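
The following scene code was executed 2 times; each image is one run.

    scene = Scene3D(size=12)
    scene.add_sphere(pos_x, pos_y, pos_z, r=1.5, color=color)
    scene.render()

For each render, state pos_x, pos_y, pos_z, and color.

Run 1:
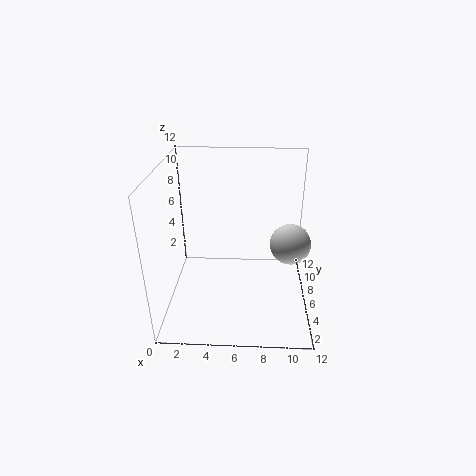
pos_x = 10, pos_y = 3.5, pos_z = 7, color = 'lightgray'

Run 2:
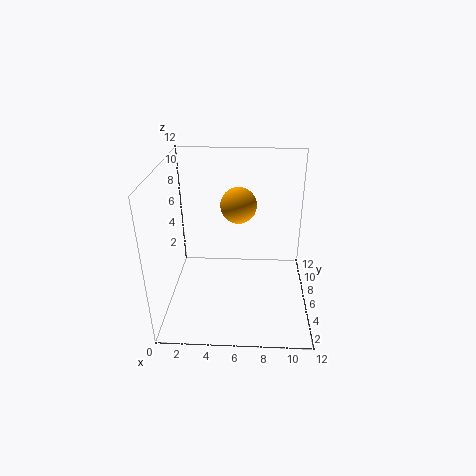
pos_x = 6, pos_y = 7, pos_z = 8.5, color = 'orange'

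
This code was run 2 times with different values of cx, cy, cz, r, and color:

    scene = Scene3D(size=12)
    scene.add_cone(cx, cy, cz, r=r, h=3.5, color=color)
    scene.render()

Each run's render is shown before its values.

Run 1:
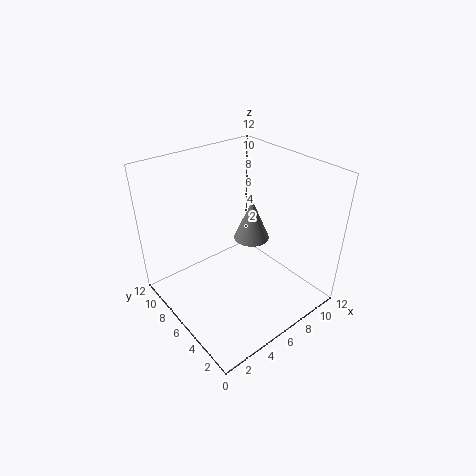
cx = 7.5; cy = 6; cz = 5.5; r = 1.5; color = 'gray'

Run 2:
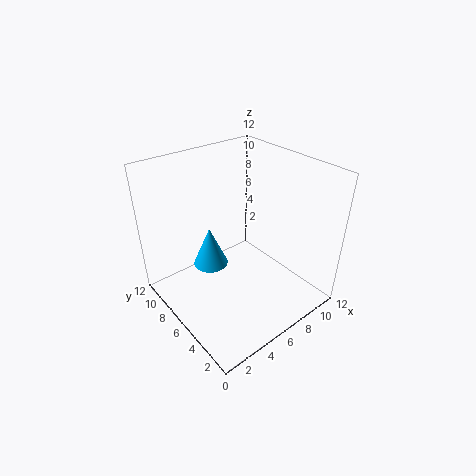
cx = 4.5; cy = 8; cz = 3; r = 1.5; color = 'deepskyblue'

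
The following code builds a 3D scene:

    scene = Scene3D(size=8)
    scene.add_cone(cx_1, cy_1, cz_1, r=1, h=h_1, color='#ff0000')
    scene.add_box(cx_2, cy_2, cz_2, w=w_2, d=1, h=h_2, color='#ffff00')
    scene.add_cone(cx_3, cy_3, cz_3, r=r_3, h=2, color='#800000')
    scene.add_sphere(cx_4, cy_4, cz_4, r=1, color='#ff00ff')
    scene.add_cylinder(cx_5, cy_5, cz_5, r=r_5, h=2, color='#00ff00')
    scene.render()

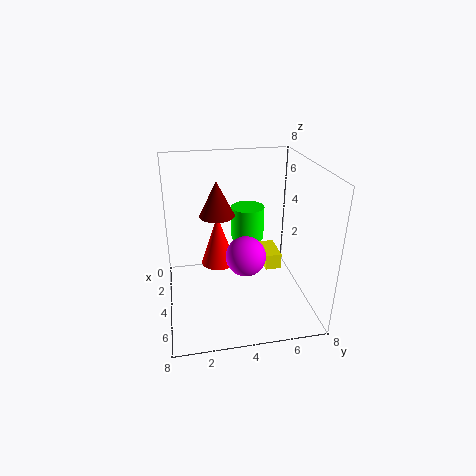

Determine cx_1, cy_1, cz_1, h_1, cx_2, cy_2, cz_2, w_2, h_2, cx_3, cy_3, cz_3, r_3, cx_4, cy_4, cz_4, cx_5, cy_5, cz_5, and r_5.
cx_1 = 3; cy_1 = 3; cz_1 = 2; h_1 = 3; cx_2 = 1; cy_2 = 6; cz_2 = 1; w_2 = 2; h_2 = 1; cx_3 = 3; cy_3 = 3; cz_3 = 5; r_3 = 1; cx_4 = 6; cy_4 = 4; cz_4 = 4; cx_5 = 2; cy_5 = 5; cz_5 = 3; r_5 = 1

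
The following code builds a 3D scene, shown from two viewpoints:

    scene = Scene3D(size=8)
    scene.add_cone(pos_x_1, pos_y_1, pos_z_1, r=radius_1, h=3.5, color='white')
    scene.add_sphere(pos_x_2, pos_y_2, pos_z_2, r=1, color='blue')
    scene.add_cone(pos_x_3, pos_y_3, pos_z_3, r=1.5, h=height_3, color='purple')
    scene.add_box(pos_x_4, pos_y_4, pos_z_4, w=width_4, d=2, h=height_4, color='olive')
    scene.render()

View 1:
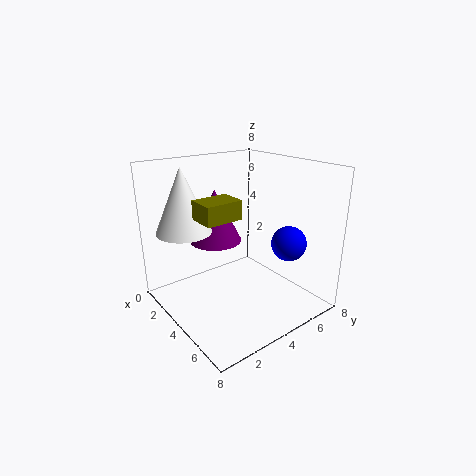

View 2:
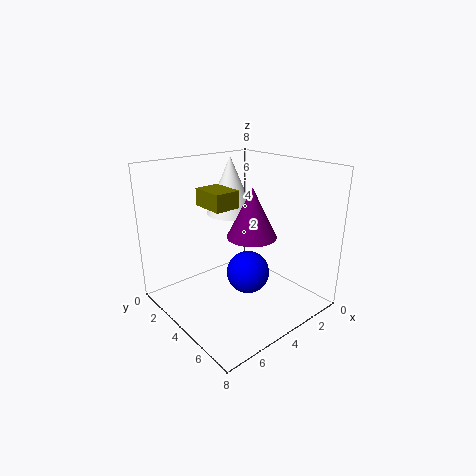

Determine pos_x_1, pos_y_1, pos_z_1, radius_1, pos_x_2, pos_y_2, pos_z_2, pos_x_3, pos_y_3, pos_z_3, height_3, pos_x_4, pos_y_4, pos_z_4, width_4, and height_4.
pos_x_1 = 2.5; pos_y_1 = 1.5; pos_z_1 = 4.5; radius_1 = 1.5; pos_x_2 = 5.5; pos_y_2 = 6.5; pos_z_2 = 3.5; pos_x_3 = 2.5; pos_y_3 = 3.5; pos_z_3 = 3.5; height_3 = 3; pos_x_4 = 3.5; pos_y_4 = 1.5; pos_z_4 = 5.5; width_4 = 1.5; height_4 = 1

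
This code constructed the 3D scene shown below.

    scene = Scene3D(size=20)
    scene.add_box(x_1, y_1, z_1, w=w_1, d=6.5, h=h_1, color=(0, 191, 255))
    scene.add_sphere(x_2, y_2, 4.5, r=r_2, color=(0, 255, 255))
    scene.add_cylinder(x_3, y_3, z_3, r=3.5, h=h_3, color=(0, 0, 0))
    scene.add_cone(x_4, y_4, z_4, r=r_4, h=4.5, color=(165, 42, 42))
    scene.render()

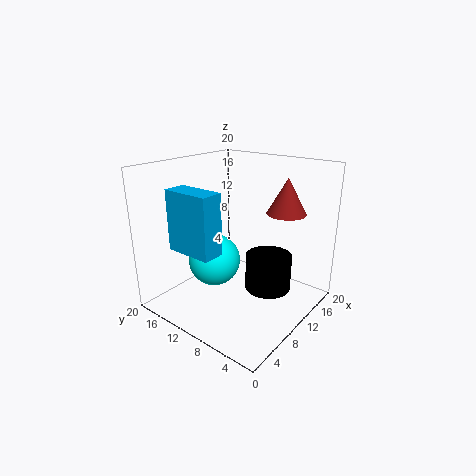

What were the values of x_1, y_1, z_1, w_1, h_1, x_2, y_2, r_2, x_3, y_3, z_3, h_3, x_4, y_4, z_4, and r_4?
x_1 = 2.5; y_1 = 9; z_1 = 9.5; w_1 = 3; h_1 = 8; x_2 = 11; y_2 = 15.5; r_2 = 4; x_3 = 15; y_3 = 8; z_3 = 0.5; h_3 = 5.5; x_4 = 11.5; y_4 = 3.5; z_4 = 14.5; r_4 = 2.5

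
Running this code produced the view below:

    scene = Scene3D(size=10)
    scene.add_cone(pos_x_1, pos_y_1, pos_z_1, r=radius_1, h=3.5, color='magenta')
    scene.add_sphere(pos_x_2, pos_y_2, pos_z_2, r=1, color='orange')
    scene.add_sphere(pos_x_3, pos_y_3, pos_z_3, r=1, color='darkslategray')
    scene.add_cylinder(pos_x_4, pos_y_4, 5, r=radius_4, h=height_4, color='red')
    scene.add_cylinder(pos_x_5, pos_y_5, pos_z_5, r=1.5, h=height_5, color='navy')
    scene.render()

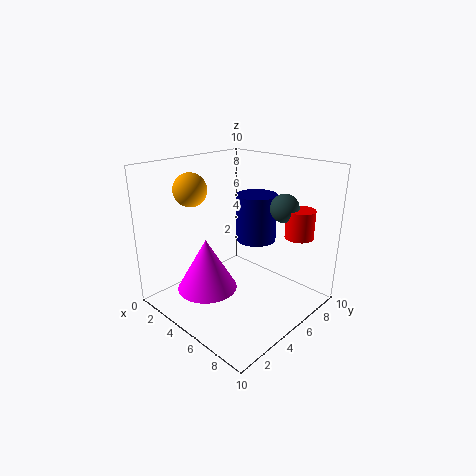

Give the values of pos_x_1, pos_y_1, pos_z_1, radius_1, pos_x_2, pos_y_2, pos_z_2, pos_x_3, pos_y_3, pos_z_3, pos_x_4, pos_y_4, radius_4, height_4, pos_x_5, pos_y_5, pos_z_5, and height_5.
pos_x_1 = 4.5; pos_y_1 = 2.5; pos_z_1 = 2; radius_1 = 2; pos_x_2 = 4.5; pos_y_2 = 1.5; pos_z_2 = 9; pos_x_3 = 7; pos_y_3 = 7.5; pos_z_3 = 7; pos_x_4 = 8; pos_y_4 = 8; radius_4 = 1; height_4 = 2; pos_x_5 = 4.5; pos_y_5 = 7.5; pos_z_5 = 4; height_5 = 3.5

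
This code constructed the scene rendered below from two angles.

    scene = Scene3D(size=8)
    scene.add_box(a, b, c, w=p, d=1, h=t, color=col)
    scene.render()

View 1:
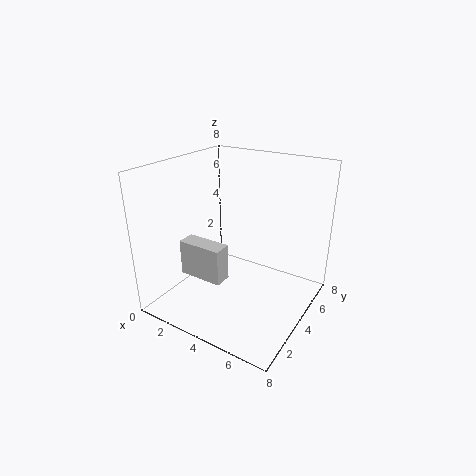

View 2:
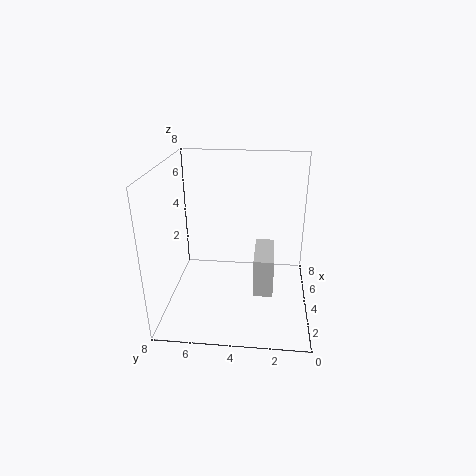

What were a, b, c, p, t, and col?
a = 1.5; b = 2; c = 2; p = 2.5; t = 2; col = 'lightgray'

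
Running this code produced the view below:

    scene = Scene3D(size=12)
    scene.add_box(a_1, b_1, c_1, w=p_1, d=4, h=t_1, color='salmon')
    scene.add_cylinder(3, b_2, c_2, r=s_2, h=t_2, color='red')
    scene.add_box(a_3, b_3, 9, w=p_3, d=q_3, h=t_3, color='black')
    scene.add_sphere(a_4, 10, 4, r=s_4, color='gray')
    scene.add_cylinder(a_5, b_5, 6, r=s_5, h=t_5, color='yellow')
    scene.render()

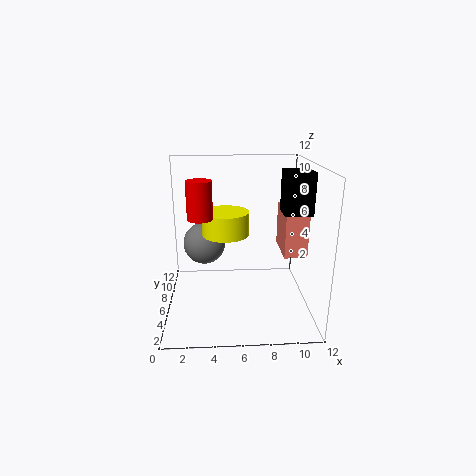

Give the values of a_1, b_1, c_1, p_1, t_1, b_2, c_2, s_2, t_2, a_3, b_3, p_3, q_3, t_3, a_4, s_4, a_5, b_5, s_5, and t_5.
a_1 = 10; b_1 = 6; c_1 = 4; p_1 = 2; t_1 = 4; b_2 = 5; c_2 = 8; s_2 = 1; t_2 = 3; a_3 = 9; b_3 = 2; p_3 = 2; q_3 = 2; t_3 = 3; a_4 = 3; s_4 = 2; a_5 = 5; b_5 = 7; s_5 = 2; t_5 = 2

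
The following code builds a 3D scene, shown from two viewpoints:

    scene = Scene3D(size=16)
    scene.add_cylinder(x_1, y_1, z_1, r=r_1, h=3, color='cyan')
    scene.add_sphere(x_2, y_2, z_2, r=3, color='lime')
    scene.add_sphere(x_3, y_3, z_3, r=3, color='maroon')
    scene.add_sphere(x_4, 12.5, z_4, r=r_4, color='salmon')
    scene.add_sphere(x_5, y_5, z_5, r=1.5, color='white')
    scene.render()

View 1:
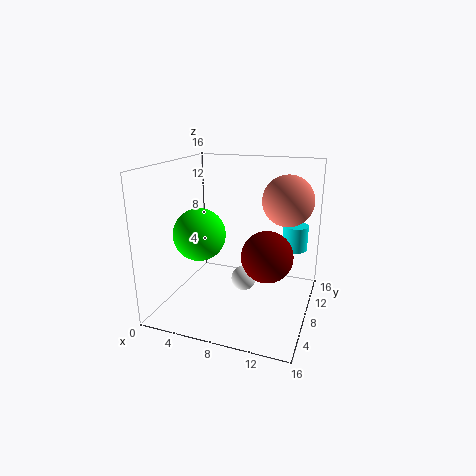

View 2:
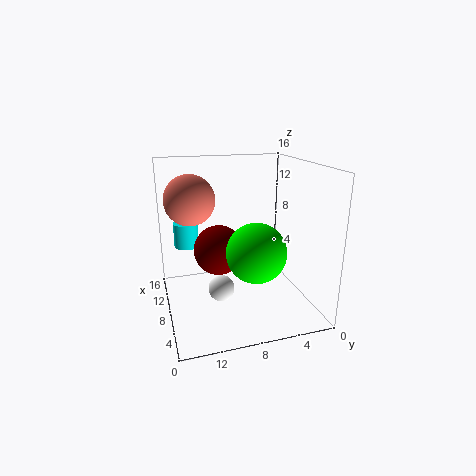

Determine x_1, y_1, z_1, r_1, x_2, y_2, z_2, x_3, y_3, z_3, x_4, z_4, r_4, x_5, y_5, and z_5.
x_1 = 13.5
y_1 = 13
z_1 = 5.5
r_1 = 1.5
x_2 = 3.5
y_2 = 7.5
z_2 = 8
x_3 = 11
y_3 = 9.5
z_3 = 5.5
x_4 = 12.5
z_4 = 11.5
r_4 = 3
x_5 = 8
y_5 = 10
z_5 = 2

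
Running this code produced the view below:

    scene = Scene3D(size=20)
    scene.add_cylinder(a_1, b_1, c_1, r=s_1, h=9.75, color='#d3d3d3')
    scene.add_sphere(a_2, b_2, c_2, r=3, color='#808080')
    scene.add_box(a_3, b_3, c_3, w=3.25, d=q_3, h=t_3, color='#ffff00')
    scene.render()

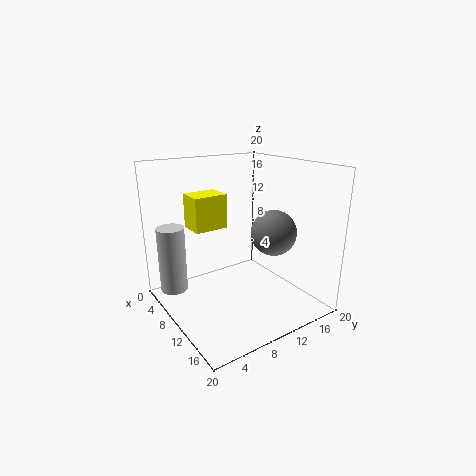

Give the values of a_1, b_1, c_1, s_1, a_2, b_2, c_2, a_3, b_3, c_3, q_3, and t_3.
a_1 = 3.5
b_1 = 2.75
c_1 = 1.25
s_1 = 2
a_2 = 14.25
b_2 = 12.75
c_2 = 11.5
a_3 = 8.75
b_3 = 2.75
c_3 = 12.75
q_3 = 4.25
t_3 = 4.25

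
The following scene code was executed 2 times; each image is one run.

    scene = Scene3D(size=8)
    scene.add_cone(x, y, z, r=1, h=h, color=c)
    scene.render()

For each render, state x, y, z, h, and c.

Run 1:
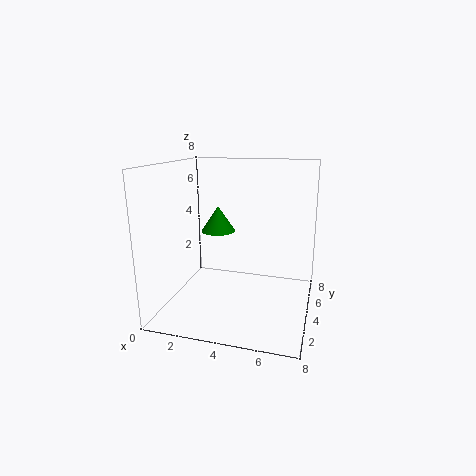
x = 2.5, y = 5, z = 4, h = 1.5, c = 'green'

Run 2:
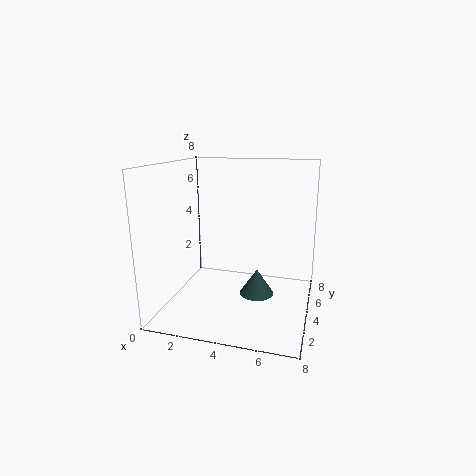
x = 5, y = 4.5, z = 0.5, h = 1.5, c = 'darkslategray'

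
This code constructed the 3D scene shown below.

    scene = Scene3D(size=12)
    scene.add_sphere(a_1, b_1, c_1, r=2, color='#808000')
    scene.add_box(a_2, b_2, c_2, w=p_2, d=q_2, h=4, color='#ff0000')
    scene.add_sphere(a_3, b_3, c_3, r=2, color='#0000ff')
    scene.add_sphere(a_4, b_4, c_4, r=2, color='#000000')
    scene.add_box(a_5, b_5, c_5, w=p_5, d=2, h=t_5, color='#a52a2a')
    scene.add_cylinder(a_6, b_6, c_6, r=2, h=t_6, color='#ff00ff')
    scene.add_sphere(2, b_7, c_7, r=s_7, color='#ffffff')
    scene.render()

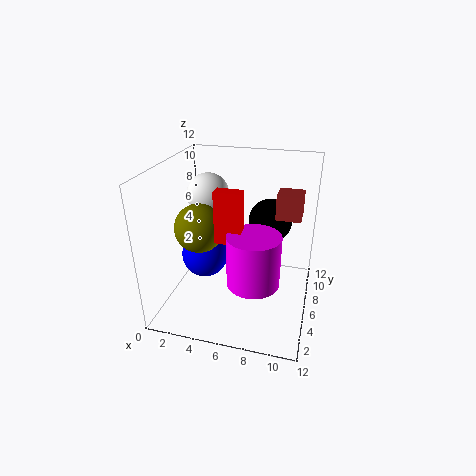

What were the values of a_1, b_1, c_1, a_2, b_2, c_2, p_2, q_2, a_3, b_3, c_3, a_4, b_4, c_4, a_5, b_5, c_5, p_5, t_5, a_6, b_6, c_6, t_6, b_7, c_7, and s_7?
a_1 = 3
b_1 = 5
c_1 = 7
a_2 = 5
b_2 = 3
c_2 = 7
p_2 = 2
q_2 = 1
a_3 = 3
b_3 = 6
c_3 = 4
a_4 = 8
b_4 = 10
c_4 = 6
a_5 = 9
b_5 = 6
c_5 = 8
p_5 = 2
t_5 = 2
a_6 = 8
b_6 = 3
c_6 = 4
t_6 = 4
b_7 = 10
c_7 = 8
s_7 = 2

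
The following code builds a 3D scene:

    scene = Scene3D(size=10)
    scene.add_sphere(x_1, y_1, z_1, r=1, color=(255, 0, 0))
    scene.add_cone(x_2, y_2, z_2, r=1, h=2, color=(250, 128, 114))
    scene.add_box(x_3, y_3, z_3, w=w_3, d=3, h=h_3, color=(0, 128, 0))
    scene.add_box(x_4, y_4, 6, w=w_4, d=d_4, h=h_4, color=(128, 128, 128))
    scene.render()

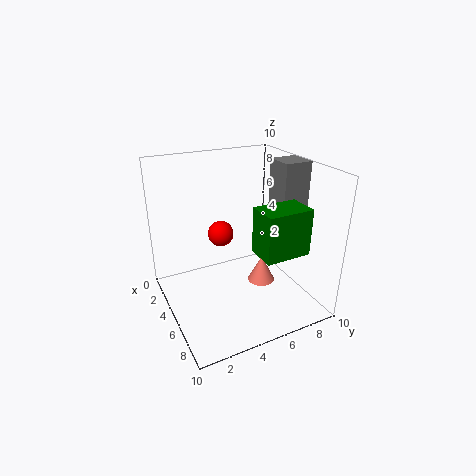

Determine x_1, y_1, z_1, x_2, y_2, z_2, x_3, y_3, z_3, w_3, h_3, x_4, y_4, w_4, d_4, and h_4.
x_1 = 2
y_1 = 5
z_1 = 4
x_2 = 5
y_2 = 7
z_2 = 1
x_3 = 7
y_3 = 5
z_3 = 5
w_3 = 2
h_3 = 3
x_4 = 4
y_4 = 8
w_4 = 2
d_4 = 2
h_4 = 4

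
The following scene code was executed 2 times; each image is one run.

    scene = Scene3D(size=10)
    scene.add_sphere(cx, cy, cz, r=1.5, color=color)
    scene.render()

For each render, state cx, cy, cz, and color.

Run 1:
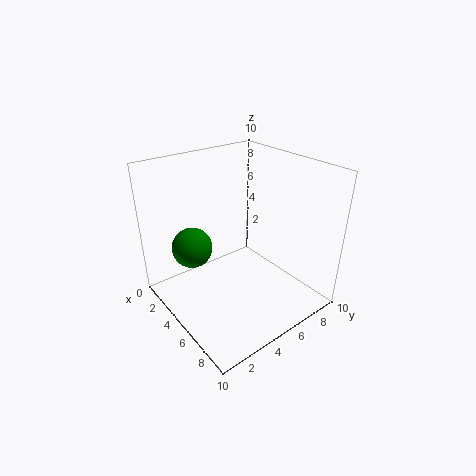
cx = 2
cy = 3
cz = 3.5
color = 'green'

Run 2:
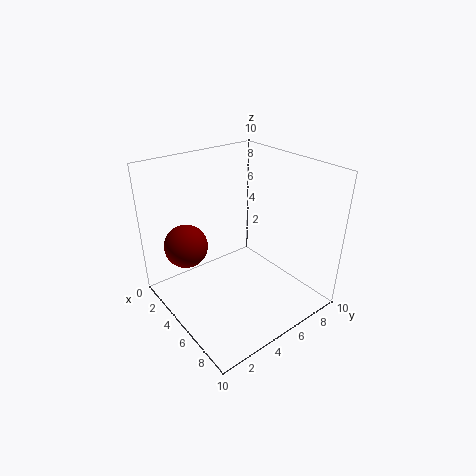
cx = 3
cy = 2
cz = 4.5
color = 'maroon'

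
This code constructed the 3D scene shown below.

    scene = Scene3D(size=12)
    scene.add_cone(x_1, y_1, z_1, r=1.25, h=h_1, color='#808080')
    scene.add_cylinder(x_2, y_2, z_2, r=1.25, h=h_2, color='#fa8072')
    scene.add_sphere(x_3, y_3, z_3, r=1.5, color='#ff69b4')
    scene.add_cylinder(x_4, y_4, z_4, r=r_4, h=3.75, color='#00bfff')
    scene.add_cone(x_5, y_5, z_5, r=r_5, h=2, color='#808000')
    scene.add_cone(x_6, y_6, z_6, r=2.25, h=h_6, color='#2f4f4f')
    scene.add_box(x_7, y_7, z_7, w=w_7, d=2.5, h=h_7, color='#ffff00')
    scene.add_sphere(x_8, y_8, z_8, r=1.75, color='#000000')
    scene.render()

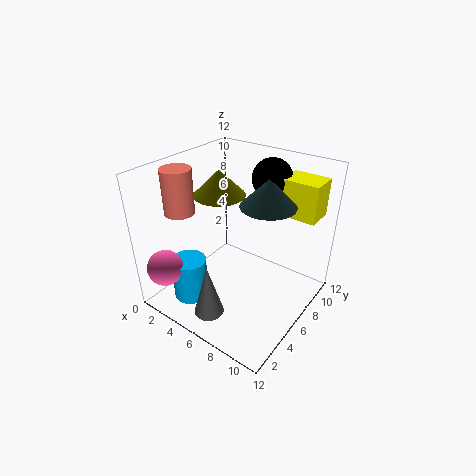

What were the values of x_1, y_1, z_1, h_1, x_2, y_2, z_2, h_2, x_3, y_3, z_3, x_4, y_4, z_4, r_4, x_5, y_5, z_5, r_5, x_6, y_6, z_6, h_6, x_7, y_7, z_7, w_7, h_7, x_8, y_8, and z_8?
x_1 = 5.5
y_1 = 2.5
z_1 = 0.25
h_1 = 4.5
x_2 = 1.75
y_2 = 3.75
z_2 = 8
h_2 = 3.75
x_3 = 1.75
y_3 = 1.5
z_3 = 3.75
x_4 = 2.75
y_4 = 3.25
z_4 = 0.25
r_4 = 1.5
x_5 = 5
y_5 = 5
z_5 = 10
r_5 = 2
x_6 = 8
y_6 = 7.25
z_6 = 9
h_6 = 2.25
x_7 = 7.75
y_7 = 9.5
z_7 = 7.25
w_7 = 3.25
h_7 = 3.25
x_8 = 6.5
y_8 = 10.25
z_8 = 10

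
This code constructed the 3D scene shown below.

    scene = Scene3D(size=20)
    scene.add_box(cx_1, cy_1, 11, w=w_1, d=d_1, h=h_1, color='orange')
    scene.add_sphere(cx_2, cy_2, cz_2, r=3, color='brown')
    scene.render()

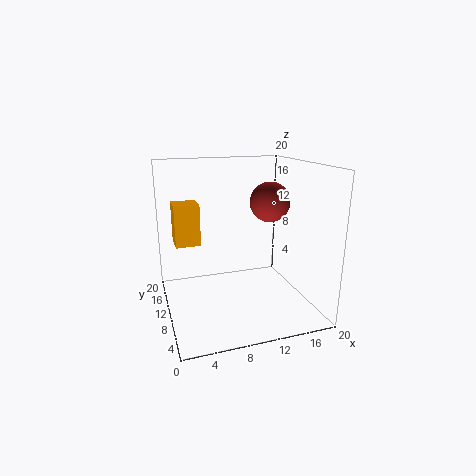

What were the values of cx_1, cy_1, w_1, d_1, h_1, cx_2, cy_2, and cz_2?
cx_1 = 1, cy_1 = 6, w_1 = 3, d_1 = 3, h_1 = 5, cx_2 = 16, cy_2 = 13, cz_2 = 14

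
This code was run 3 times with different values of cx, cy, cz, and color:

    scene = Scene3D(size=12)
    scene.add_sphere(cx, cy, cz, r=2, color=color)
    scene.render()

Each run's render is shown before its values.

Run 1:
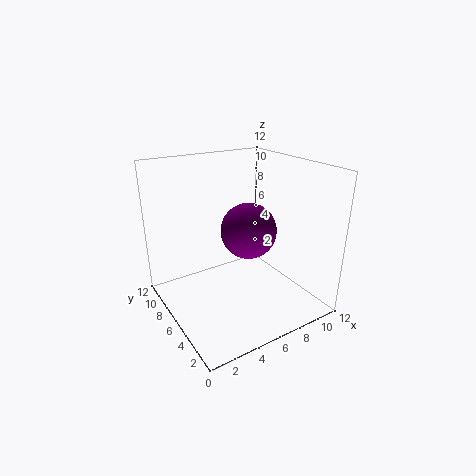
cx = 5; cy = 3; cz = 8; color = 'purple'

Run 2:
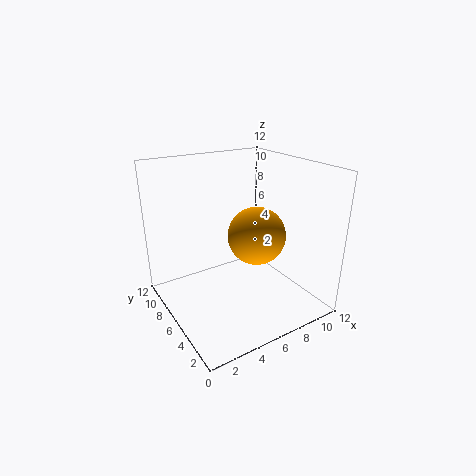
cx = 5; cy = 2; cz = 8; color = 'orange'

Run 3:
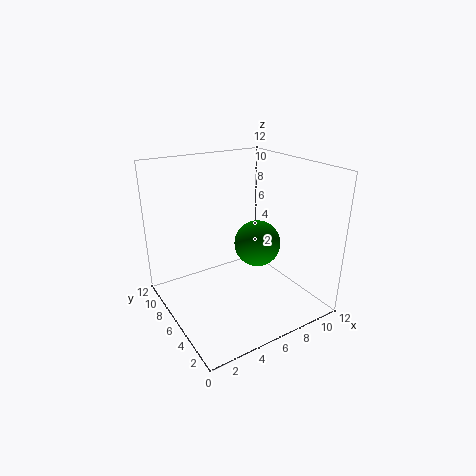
cx = 8; cy = 6; cz = 5; color = 'green'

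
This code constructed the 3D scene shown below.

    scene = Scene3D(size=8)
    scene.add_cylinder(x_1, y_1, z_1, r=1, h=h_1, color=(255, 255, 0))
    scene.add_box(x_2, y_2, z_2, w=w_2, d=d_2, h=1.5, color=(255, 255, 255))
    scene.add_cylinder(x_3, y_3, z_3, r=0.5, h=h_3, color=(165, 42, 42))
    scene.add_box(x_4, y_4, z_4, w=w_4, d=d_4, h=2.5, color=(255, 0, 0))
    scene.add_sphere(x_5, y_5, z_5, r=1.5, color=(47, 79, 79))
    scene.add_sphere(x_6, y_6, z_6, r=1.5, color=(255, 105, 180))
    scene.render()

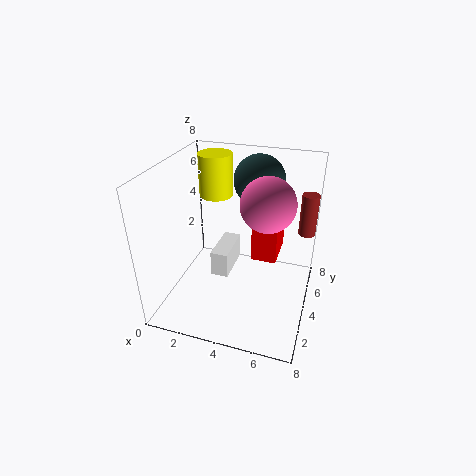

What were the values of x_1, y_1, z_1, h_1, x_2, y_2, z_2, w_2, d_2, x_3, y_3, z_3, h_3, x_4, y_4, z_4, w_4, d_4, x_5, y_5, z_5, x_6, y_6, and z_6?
x_1 = 2; y_1 = 6; z_1 = 5.5; h_1 = 2.5; x_2 = 2.5; y_2 = 3.5; z_2 = 1.5; w_2 = 1; d_2 = 2.5; x_3 = 7.5; y_3 = 6.5; z_3 = 3.5; h_3 = 2.5; x_4 = 4.5; y_4 = 5; z_4 = 2; w_4 = 1.5; d_4 = 2.5; x_5 = 4.5; y_5 = 6.5; z_5 = 6.5; x_6 = 5.5; y_6 = 4.5; z_6 = 6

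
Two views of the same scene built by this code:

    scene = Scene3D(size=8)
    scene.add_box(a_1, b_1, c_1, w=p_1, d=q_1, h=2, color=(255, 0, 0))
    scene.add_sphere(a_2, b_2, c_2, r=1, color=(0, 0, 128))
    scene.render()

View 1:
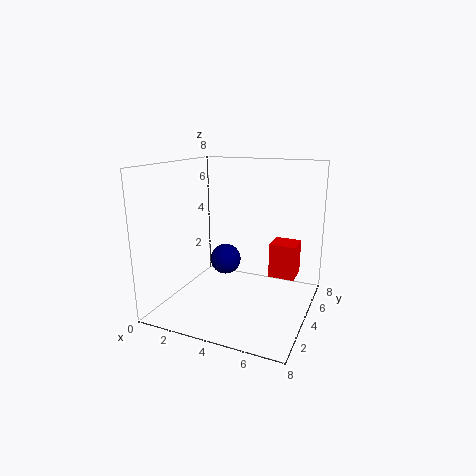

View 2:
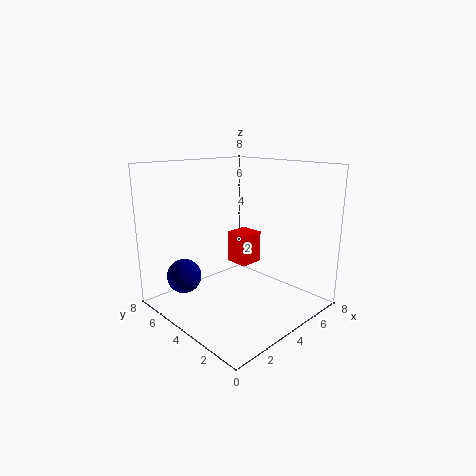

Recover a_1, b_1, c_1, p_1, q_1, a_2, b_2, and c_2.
a_1 = 5.5, b_1 = 5, c_1 = 1.5, p_1 = 1.5, q_1 = 1.5, a_2 = 2, b_2 = 6.5, c_2 = 1.5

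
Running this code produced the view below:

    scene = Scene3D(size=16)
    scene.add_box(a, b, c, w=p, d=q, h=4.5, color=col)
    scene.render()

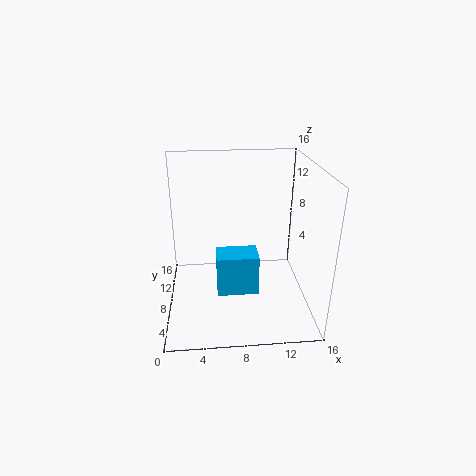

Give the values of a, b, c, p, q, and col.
a = 5.5
b = 5
c = 2.5
p = 4.5
q = 3
col = 'deepskyblue'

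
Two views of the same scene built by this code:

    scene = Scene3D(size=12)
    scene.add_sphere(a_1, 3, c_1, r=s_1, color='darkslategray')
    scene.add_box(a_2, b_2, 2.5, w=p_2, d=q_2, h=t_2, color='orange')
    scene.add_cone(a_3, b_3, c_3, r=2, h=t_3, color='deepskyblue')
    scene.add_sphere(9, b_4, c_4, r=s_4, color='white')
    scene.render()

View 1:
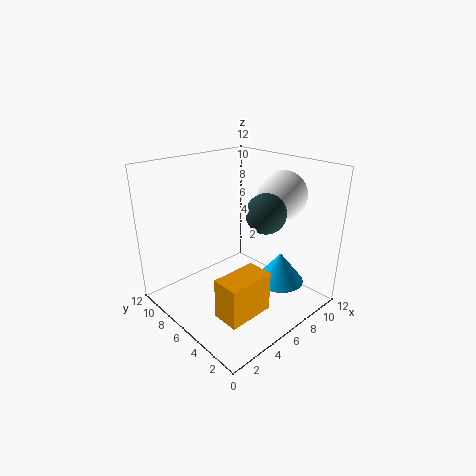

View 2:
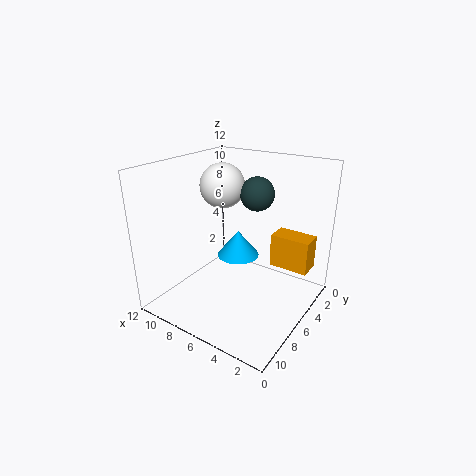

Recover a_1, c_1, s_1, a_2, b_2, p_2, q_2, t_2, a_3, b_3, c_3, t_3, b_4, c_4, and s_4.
a_1 = 6; c_1 = 9; s_1 = 1.5; a_2 = 1; b_2 = 1; p_2 = 3.5; q_2 = 2; t_2 = 3; a_3 = 8; b_3 = 3; c_3 = 2.5; t_3 = 2.5; b_4 = 4; c_4 = 9.5; s_4 = 2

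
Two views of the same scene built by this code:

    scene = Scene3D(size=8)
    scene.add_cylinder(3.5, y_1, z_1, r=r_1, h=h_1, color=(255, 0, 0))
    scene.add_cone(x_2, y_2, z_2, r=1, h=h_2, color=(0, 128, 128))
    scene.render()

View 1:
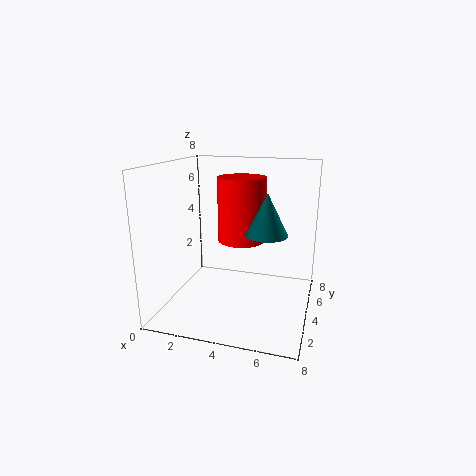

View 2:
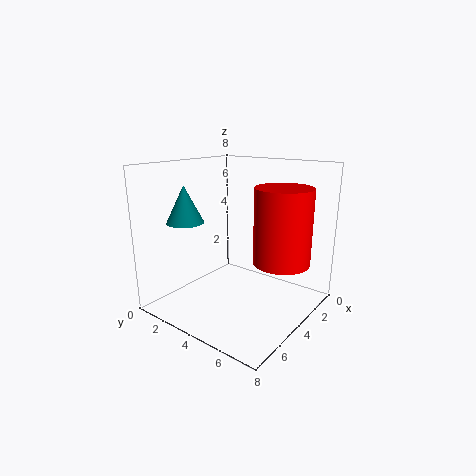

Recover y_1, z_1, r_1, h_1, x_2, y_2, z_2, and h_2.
y_1 = 6.5
z_1 = 3
r_1 = 1.5
h_1 = 4
x_2 = 6
y_2 = 2
z_2 = 5
h_2 = 2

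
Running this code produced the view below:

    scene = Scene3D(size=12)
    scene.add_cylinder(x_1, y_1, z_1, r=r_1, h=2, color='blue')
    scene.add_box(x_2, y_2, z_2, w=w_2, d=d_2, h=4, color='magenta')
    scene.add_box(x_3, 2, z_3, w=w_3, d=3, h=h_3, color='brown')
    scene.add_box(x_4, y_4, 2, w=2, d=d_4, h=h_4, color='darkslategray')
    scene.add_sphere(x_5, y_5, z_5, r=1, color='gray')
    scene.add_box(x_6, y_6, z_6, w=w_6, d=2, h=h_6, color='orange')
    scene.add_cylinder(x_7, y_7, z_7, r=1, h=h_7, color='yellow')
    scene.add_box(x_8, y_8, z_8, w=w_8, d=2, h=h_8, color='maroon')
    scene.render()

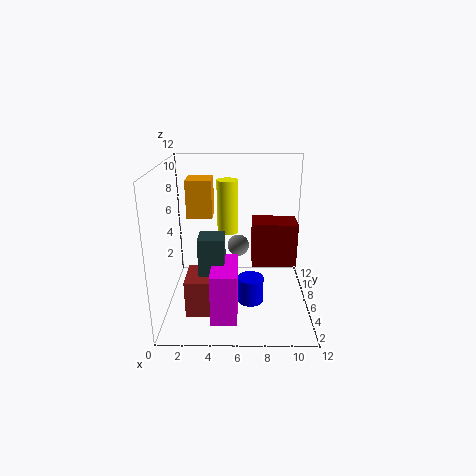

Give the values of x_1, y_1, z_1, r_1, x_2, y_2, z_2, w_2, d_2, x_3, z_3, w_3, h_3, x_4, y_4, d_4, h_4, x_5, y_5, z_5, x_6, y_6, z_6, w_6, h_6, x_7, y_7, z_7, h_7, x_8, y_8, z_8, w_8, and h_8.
x_1 = 7; y_1 = 3; z_1 = 2; r_1 = 1; x_2 = 4; y_2 = 1; z_2 = 1; w_2 = 2; d_2 = 4; x_3 = 2; z_3 = 1; w_3 = 2; h_3 = 3; x_4 = 3; y_4 = 3; d_4 = 2; h_4 = 5; x_5 = 6; y_5 = 9; z_5 = 4; x_6 = 2; y_6 = 5; z_6 = 8; w_6 = 2; h_6 = 3; x_7 = 5; y_7 = 10; z_7 = 5; h_7 = 5; x_8 = 7; y_8 = 1; z_8 = 6; w_8 = 3; h_8 = 3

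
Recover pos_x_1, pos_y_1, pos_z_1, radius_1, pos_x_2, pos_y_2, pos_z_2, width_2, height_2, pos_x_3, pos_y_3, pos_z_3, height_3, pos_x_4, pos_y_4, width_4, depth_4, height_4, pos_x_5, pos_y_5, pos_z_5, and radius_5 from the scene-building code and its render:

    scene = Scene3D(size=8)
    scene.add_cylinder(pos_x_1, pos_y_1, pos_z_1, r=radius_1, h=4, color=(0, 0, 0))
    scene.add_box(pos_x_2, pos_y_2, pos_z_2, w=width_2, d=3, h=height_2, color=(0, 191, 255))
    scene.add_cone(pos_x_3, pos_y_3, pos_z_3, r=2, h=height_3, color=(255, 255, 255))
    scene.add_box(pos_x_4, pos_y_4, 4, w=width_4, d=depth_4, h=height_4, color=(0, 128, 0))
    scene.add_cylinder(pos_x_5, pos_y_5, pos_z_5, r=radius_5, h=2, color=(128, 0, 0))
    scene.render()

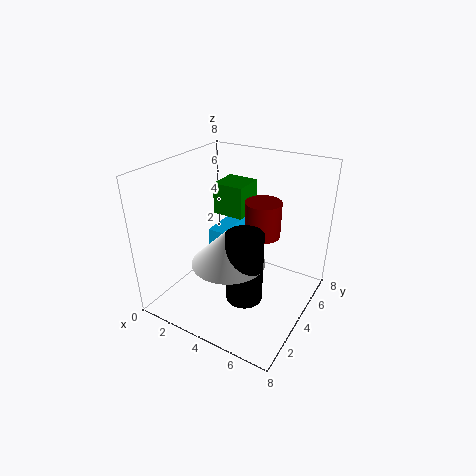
pos_x_1 = 5
pos_y_1 = 3
pos_z_1 = 1
radius_1 = 1
pos_x_2 = 2
pos_y_2 = 4
pos_z_2 = 3
width_2 = 1
height_2 = 1
pos_x_3 = 4
pos_y_3 = 3
pos_z_3 = 3
height_3 = 2
pos_x_4 = 1
pos_y_4 = 6
width_4 = 2
depth_4 = 2
height_4 = 2
pos_x_5 = 5
pos_y_5 = 5
pos_z_5 = 4
radius_5 = 1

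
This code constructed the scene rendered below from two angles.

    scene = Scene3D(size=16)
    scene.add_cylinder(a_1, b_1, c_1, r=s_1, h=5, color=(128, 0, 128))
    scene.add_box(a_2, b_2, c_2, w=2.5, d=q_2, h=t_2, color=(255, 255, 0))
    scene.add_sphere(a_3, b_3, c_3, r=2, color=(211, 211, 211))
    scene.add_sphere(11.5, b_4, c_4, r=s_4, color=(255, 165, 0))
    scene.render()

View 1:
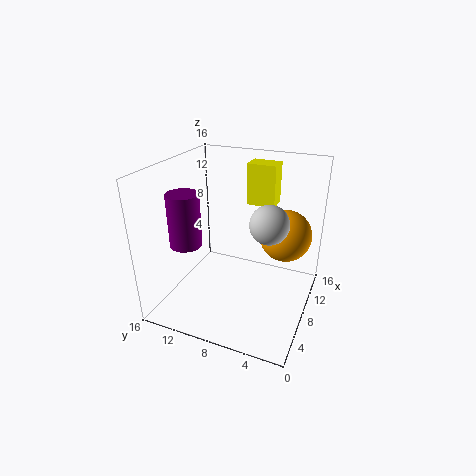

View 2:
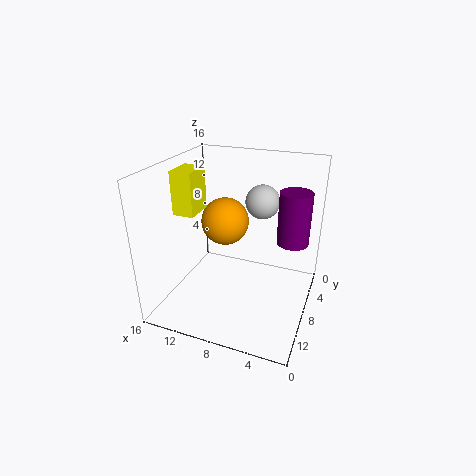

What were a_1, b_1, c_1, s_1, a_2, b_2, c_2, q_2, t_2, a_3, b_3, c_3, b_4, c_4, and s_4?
a_1 = 1.5
b_1 = 10.5
c_1 = 10
s_1 = 1.5
a_2 = 13
b_2 = 5.5
c_2 = 10
q_2 = 3.5
t_2 = 5
a_3 = 6.5
b_3 = 4
c_3 = 11
b_4 = 3.5
c_4 = 7.5
s_4 = 3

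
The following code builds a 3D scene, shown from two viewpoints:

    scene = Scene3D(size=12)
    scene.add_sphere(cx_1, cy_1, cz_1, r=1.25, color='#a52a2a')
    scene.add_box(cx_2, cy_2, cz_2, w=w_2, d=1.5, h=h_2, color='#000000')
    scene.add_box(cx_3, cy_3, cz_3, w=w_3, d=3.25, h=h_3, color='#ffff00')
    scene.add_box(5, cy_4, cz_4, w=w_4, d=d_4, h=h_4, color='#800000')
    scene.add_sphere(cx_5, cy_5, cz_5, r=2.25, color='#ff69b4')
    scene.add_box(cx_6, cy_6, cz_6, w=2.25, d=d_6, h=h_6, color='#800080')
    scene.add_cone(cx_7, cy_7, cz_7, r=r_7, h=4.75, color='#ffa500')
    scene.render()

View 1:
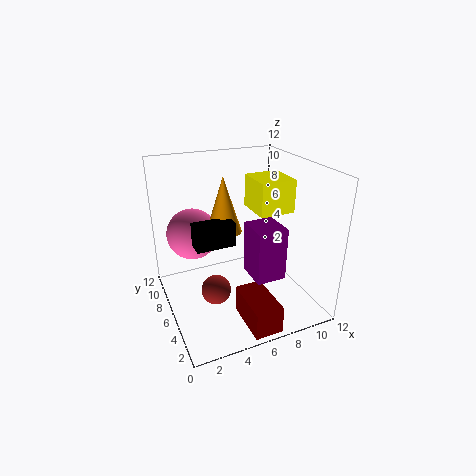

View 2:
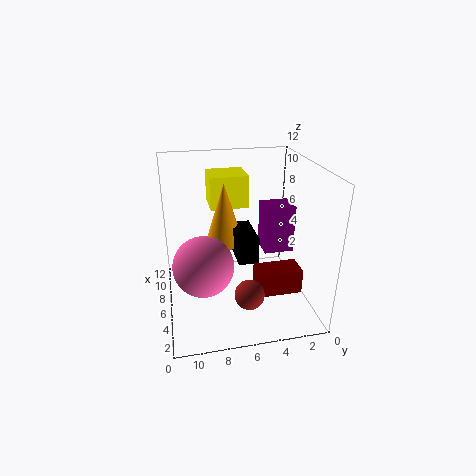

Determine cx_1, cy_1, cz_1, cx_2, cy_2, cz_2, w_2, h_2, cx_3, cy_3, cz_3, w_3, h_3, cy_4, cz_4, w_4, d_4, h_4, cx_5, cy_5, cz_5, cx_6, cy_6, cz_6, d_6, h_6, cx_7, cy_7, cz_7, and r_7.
cx_1 = 3.75, cy_1 = 5.5, cz_1 = 1.75, cx_2 = 2.25, cy_2 = 5.25, cz_2 = 5.75, w_2 = 3.25, h_2 = 2, cx_3 = 7.5, cy_3 = 4.75, cz_3 = 8, w_3 = 3, h_3 = 2.75, cy_4 = 0.25, cz_4 = 0.25, w_4 = 2.25, d_4 = 4, h_4 = 2.25, cx_5 = 3, cy_5 = 9.25, cz_5 = 5.5, cx_6 = 5.5, cy_6 = 1.25, cz_6 = 4.5, d_6 = 2.5, h_6 = 4, cx_7 = 5.25, cy_7 = 7.25, cz_7 = 6.25, r_7 = 1.5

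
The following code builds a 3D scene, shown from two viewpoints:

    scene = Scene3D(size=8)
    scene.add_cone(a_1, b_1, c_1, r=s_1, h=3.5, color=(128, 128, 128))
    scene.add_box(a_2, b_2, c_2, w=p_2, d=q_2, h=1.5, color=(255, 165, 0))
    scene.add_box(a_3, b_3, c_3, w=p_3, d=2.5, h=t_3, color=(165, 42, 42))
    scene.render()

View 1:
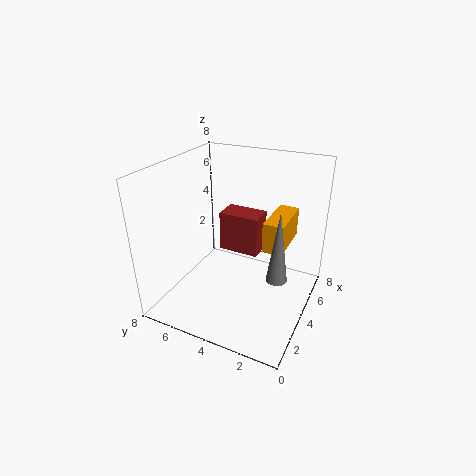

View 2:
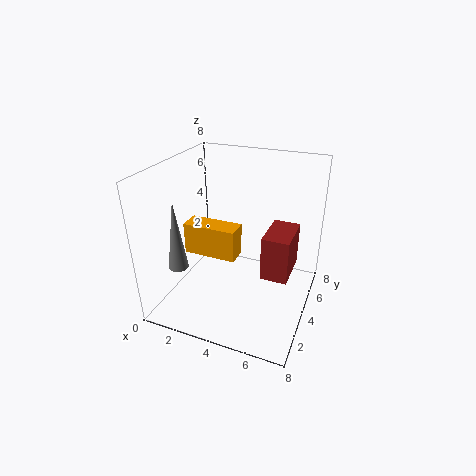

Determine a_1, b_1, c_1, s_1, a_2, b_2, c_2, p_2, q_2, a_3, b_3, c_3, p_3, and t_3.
a_1 = 2; b_1 = 1; c_1 = 3.5; s_1 = 0.5; a_2 = 2.5; b_2 = 1; c_2 = 4.5; p_2 = 2.5; q_2 = 1; a_3 = 5.5; b_3 = 3.5; c_3 = 2; p_3 = 1.5; t_3 = 2.5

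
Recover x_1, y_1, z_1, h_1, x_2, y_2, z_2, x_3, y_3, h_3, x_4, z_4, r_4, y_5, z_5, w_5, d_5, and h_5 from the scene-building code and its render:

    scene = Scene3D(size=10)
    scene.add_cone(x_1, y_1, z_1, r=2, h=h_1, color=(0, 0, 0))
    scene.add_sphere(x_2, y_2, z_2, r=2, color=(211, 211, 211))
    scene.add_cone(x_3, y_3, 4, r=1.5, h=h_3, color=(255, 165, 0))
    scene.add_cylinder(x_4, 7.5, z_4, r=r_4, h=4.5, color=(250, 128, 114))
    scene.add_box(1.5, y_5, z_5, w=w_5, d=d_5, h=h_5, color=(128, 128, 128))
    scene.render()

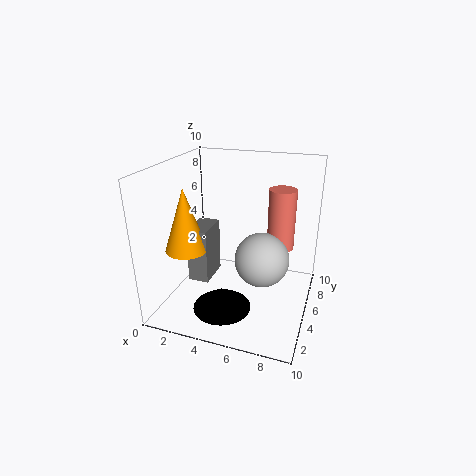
x_1 = 4.5
y_1 = 3
z_1 = 0.5
h_1 = 1.5
x_2 = 6.5
y_2 = 6
z_2 = 3
x_3 = 1.5
y_3 = 4
h_3 = 4.5
x_4 = 7.5
z_4 = 3.5
r_4 = 1
y_5 = 4
z_5 = 1.5
w_5 = 1.5
d_5 = 2.5
h_5 = 4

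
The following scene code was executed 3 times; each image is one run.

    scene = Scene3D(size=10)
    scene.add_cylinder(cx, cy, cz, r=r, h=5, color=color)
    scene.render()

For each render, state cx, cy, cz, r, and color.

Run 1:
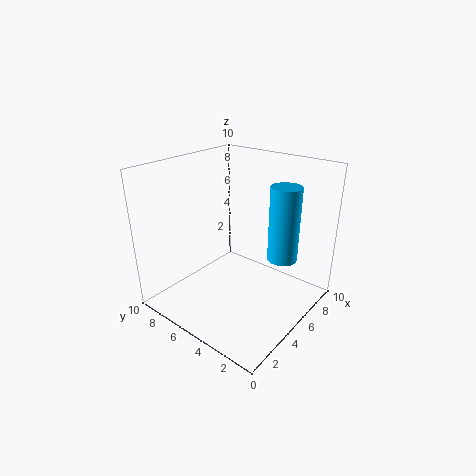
cx = 6, cy = 2, cz = 4, r = 1, color = 'deepskyblue'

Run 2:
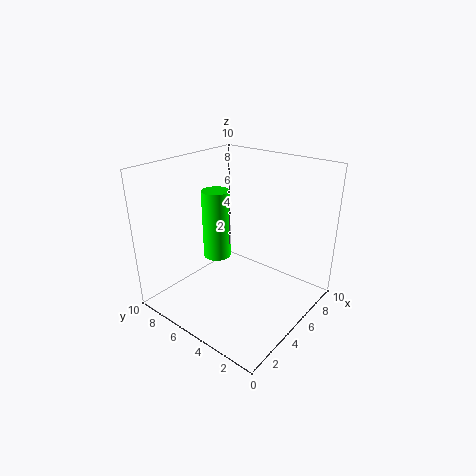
cx = 5, cy = 7, cz = 3, r = 1, color = 'lime'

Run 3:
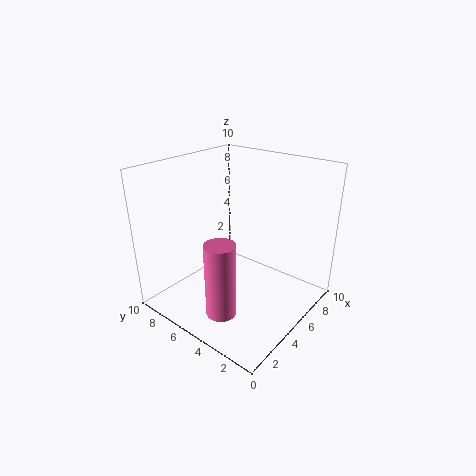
cx = 2, cy = 4, cz = 1, r = 1, color = 'hotpink'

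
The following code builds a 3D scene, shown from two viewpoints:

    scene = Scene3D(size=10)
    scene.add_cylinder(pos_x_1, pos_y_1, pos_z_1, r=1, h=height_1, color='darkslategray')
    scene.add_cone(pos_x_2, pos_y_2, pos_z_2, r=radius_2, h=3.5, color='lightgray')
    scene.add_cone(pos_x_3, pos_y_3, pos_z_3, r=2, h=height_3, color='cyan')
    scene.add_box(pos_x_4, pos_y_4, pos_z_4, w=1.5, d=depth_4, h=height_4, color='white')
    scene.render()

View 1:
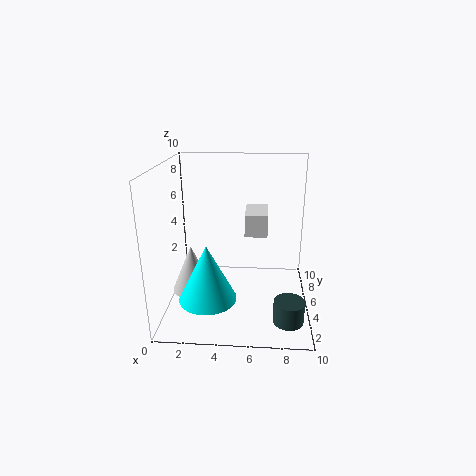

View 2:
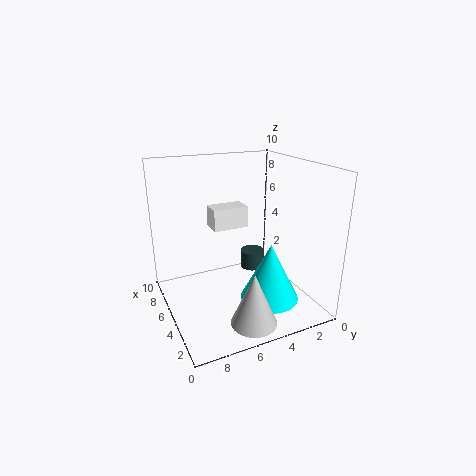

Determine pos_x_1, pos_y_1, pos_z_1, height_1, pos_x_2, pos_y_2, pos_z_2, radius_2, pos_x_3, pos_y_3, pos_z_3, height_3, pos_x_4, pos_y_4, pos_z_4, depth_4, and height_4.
pos_x_1 = 8.5
pos_y_1 = 2
pos_z_1 = 0.5
height_1 = 1.5
pos_x_2 = 1.5
pos_y_2 = 5.5
pos_z_2 = 0.5
radius_2 = 1.5
pos_x_3 = 3
pos_y_3 = 3.5
pos_z_3 = 1
height_3 = 4
pos_x_4 = 5.5
pos_y_4 = 4
pos_z_4 = 5.5
depth_4 = 2.5
height_4 = 1.5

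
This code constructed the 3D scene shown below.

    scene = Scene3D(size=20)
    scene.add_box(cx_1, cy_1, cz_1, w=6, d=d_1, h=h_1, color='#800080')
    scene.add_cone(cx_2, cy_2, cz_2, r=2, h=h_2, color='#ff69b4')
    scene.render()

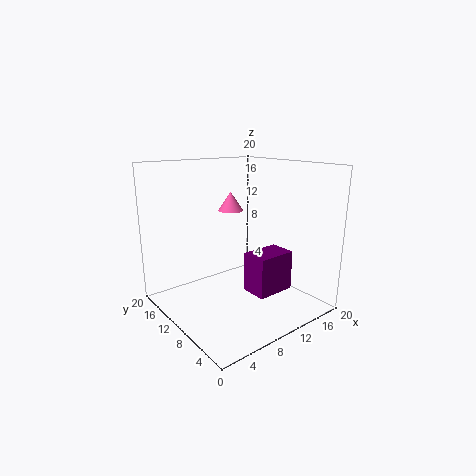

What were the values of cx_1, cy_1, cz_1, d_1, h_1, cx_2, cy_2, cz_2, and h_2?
cx_1 = 12
cy_1 = 7
cz_1 = 1
d_1 = 4
h_1 = 6
cx_2 = 14
cy_2 = 17
cz_2 = 12
h_2 = 3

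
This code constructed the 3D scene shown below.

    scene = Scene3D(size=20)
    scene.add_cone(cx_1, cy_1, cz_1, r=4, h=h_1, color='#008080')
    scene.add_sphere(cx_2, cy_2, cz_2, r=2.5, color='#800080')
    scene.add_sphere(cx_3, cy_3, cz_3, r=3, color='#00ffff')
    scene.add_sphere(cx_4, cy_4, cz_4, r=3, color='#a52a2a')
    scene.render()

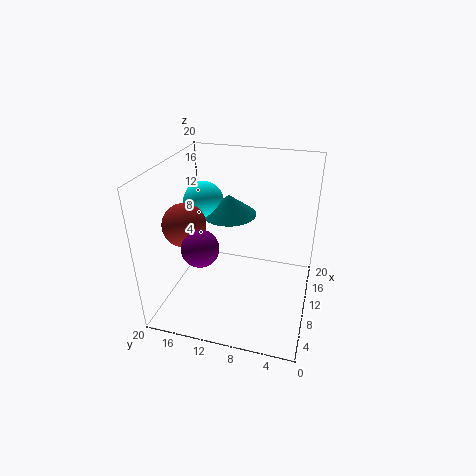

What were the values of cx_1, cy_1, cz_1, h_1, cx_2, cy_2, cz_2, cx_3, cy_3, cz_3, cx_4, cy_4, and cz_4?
cx_1 = 14, cy_1 = 12.5, cz_1 = 11.5, h_1 = 3, cx_2 = 6, cy_2 = 14, cz_2 = 10, cx_3 = 14, cy_3 = 16.5, cz_3 = 13, cx_4 = 8, cy_4 = 17, cz_4 = 12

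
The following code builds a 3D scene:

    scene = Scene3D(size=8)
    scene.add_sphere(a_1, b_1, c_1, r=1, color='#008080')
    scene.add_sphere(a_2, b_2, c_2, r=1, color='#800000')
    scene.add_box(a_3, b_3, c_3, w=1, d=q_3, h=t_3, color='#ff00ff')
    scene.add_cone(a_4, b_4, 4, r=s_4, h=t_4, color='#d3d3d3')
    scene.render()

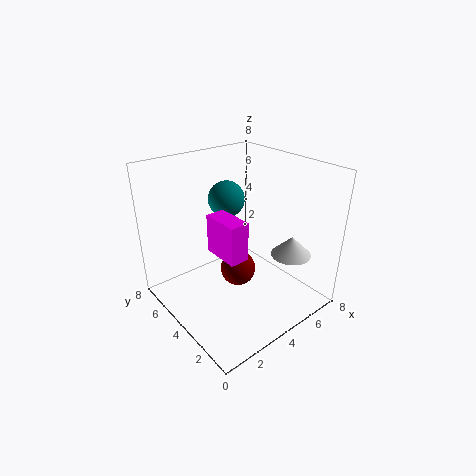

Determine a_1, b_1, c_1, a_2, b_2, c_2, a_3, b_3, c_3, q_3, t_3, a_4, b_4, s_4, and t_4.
a_1 = 4, b_1 = 5, c_1 = 6, a_2 = 4, b_2 = 4, c_2 = 2, a_3 = 2, b_3 = 2, c_3 = 4, q_3 = 2, t_3 = 2, a_4 = 5, b_4 = 1, s_4 = 1, t_4 = 1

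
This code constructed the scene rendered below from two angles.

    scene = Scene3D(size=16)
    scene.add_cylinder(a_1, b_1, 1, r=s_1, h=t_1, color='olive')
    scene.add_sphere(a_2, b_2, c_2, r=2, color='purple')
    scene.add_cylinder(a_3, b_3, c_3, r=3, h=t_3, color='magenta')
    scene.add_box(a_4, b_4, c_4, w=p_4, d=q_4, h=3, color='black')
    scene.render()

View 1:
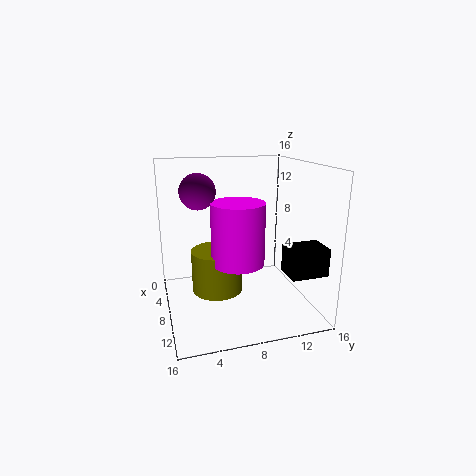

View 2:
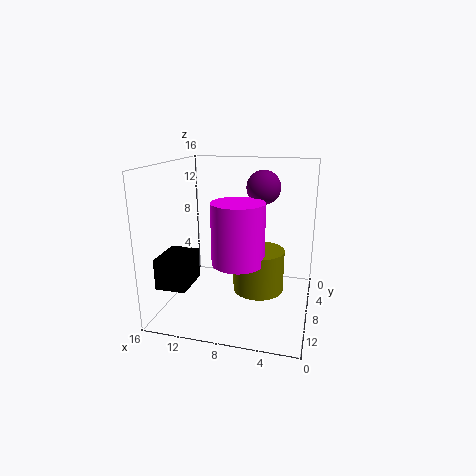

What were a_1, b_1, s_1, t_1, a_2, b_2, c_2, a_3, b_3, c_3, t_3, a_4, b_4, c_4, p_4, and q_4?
a_1 = 6; b_1 = 6; s_1 = 3; t_1 = 5; a_2 = 6; b_2 = 4; c_2 = 13; a_3 = 8; b_3 = 8; c_3 = 5; t_3 = 7; a_4 = 11; b_4 = 12; c_4 = 5; p_4 = 3; q_4 = 4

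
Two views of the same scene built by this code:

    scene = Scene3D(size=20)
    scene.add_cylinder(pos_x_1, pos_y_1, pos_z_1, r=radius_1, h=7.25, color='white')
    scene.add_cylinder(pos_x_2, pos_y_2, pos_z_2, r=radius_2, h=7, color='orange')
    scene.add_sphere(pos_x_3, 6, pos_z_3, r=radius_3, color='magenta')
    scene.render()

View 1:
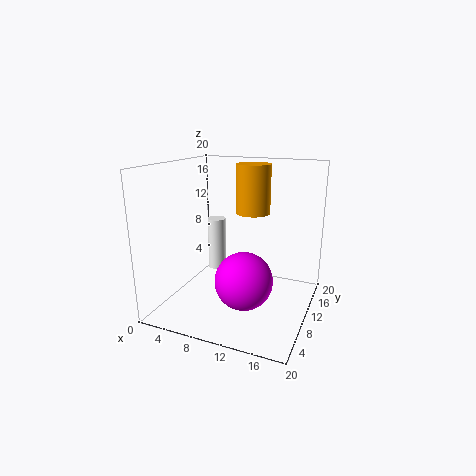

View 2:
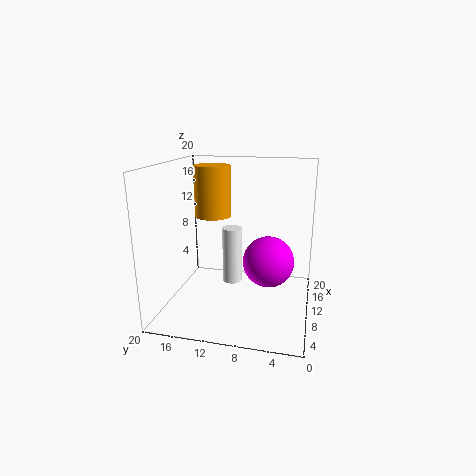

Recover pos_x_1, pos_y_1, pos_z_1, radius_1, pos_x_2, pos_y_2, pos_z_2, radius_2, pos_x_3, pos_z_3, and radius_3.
pos_x_1 = 6.75; pos_y_1 = 10; pos_z_1 = 5.25; radius_1 = 1.25; pos_x_2 = 10.75; pos_y_2 = 13.75; pos_z_2 = 12.75; radius_2 = 2.5; pos_x_3 = 12.5; pos_z_3 = 5.75; radius_3 = 3.75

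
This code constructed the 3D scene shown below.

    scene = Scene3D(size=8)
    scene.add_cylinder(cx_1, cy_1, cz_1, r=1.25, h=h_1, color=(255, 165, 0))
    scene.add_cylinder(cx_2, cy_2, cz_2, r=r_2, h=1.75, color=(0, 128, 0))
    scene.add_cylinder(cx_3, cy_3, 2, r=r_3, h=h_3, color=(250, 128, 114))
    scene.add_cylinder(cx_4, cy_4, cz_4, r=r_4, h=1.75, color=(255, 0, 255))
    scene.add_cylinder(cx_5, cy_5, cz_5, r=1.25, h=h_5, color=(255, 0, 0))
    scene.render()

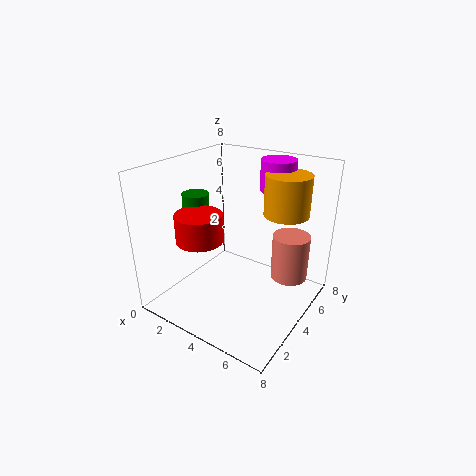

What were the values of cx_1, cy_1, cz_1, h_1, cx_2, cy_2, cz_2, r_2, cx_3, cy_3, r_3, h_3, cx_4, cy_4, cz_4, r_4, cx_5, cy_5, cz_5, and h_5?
cx_1 = 6
cy_1 = 5.75
cz_1 = 5.25
h_1 = 2.25
cx_2 = 1.5
cy_2 = 3.5
cz_2 = 4.5
r_2 = 0.75
cx_3 = 6.75
cy_3 = 5
r_3 = 1
h_3 = 2.5
cx_4 = 5
cy_4 = 6.5
cz_4 = 6.25
r_4 = 1
cx_5 = 2.75
cy_5 = 2.25
cz_5 = 4.25
h_5 = 1.5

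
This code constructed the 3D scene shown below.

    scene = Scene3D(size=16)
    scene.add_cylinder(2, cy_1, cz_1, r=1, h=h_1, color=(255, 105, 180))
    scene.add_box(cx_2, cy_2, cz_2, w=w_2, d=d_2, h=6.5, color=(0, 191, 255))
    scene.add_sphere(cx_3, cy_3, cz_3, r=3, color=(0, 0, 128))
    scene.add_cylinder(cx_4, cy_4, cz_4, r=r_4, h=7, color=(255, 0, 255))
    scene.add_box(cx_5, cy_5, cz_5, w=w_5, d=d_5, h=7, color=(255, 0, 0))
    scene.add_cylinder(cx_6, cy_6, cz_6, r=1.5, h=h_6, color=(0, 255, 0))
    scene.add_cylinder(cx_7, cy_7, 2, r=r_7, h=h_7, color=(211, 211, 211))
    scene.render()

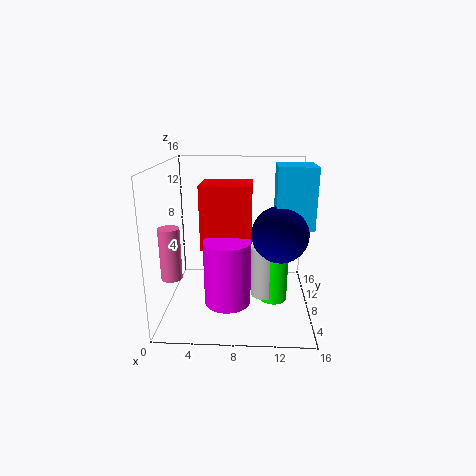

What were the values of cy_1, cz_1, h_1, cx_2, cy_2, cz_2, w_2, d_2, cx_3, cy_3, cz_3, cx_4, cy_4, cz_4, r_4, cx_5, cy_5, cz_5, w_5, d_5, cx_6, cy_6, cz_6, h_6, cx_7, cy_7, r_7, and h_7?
cy_1 = 2; cz_1 = 6; h_1 = 5; cx_2 = 12; cy_2 = 6; cz_2 = 9.5; w_2 = 4; d_2 = 4.5; cx_3 = 12.5; cy_3 = 6.5; cz_3 = 9; cx_4 = 7; cy_4 = 5.5; cz_4 = 1.5; r_4 = 2.5; cx_5 = 4; cy_5 = 6.5; cz_5 = 7; w_5 = 5.5; d_5 = 4.5; cx_6 = 12; cy_6 = 6.5; cz_6 = 1.5; h_6 = 7.5; cx_7 = 11; cy_7 = 6.5; r_7 = 1.5; h_7 = 5.5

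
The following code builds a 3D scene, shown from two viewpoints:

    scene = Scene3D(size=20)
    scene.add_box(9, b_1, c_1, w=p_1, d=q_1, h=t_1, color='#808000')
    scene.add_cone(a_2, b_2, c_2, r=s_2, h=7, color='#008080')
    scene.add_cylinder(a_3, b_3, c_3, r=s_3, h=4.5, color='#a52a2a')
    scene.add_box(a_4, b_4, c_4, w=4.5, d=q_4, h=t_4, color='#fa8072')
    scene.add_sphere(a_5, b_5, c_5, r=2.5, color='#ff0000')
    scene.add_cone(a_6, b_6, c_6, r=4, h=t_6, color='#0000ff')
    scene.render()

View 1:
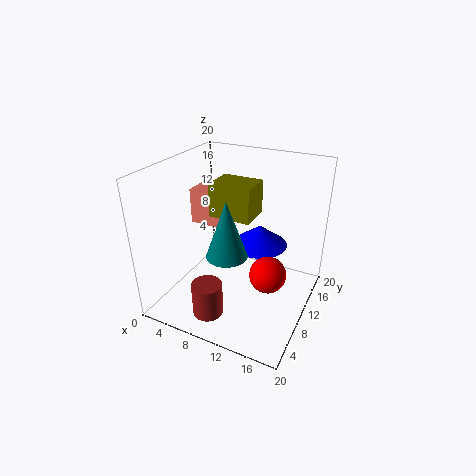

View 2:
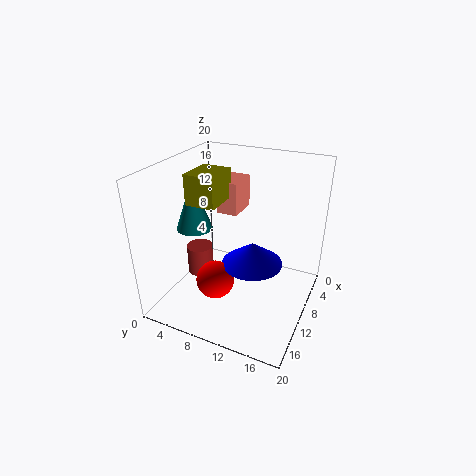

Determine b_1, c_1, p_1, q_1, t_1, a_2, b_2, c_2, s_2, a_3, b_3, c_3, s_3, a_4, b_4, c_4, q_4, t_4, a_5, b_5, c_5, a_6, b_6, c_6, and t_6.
b_1 = 4.5; c_1 = 15.5; p_1 = 5; q_1 = 4; t_1 = 4; a_2 = 11.5; b_2 = 4; c_2 = 11; s_2 = 2.5; a_3 = 9; b_3 = 3; c_3 = 2; s_3 = 2; a_4 = 5; b_4 = 6.5; c_4 = 13; q_4 = 3; t_4 = 4.5; a_5 = 15; b_5 = 9; c_5 = 6; a_6 = 12; b_6 = 13; c_6 = 8; t_6 = 3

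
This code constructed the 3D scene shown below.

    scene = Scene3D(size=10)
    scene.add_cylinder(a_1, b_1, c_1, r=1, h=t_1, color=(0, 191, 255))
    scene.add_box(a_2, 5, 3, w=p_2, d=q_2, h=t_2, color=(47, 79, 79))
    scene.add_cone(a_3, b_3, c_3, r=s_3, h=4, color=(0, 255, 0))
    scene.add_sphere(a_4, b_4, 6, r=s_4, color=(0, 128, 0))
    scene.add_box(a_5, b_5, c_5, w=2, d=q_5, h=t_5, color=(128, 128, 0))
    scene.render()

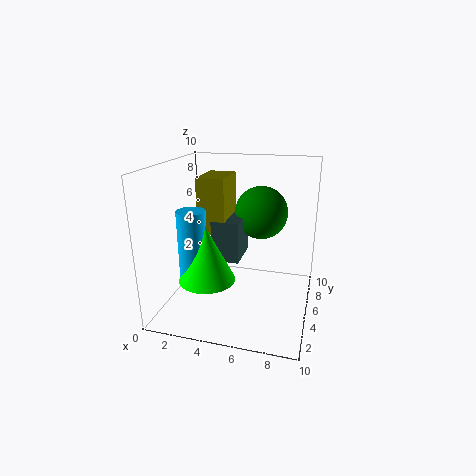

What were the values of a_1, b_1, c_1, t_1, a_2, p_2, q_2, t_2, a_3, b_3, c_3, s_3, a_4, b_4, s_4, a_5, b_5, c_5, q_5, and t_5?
a_1 = 2, b_1 = 4, c_1 = 2, t_1 = 5, a_2 = 3, p_2 = 2, q_2 = 3, t_2 = 3, a_3 = 3, b_3 = 4, c_3 = 2, s_3 = 2, a_4 = 6, b_4 = 8, s_4 = 2, a_5 = 2, b_5 = 5, c_5 = 5, q_5 = 3, t_5 = 4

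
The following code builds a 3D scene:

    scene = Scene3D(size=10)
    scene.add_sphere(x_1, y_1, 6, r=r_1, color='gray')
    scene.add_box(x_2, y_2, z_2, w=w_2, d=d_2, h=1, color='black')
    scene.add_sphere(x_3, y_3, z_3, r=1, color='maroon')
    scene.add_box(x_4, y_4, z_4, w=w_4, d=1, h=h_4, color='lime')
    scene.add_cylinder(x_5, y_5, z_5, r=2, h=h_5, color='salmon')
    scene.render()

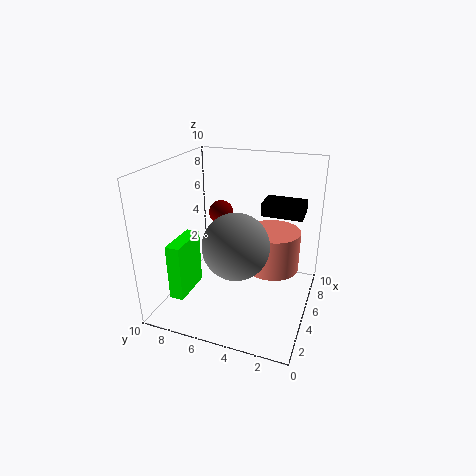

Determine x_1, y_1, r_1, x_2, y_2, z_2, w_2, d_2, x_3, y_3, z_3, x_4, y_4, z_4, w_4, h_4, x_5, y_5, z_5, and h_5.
x_1 = 2
y_1 = 4
r_1 = 2
x_2 = 7
y_2 = 1
z_2 = 6
w_2 = 2
d_2 = 3
x_3 = 9
y_3 = 8
z_3 = 5
x_4 = 2
y_4 = 8
z_4 = 1
w_4 = 3
h_4 = 4
x_5 = 7
y_5 = 3
z_5 = 2
h_5 = 3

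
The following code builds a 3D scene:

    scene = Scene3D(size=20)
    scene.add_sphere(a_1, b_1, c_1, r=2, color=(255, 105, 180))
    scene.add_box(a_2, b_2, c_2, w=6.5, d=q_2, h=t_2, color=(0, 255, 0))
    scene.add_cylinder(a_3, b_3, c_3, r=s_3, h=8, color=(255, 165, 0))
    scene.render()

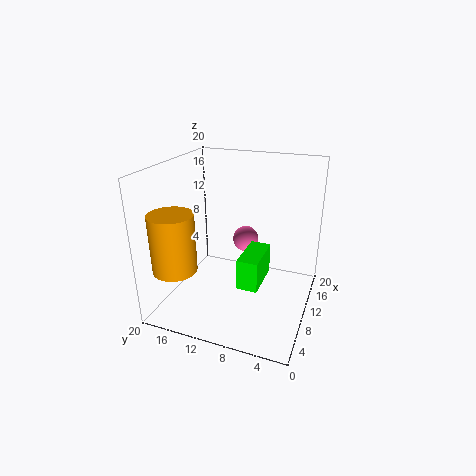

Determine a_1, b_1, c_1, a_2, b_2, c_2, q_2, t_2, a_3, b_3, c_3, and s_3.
a_1 = 16, b_1 = 11, c_1 = 7, a_2 = 8, b_2 = 6.5, c_2 = 3, q_2 = 3, t_2 = 4.5, a_3 = 4.5, b_3 = 17, c_3 = 6.5, s_3 = 3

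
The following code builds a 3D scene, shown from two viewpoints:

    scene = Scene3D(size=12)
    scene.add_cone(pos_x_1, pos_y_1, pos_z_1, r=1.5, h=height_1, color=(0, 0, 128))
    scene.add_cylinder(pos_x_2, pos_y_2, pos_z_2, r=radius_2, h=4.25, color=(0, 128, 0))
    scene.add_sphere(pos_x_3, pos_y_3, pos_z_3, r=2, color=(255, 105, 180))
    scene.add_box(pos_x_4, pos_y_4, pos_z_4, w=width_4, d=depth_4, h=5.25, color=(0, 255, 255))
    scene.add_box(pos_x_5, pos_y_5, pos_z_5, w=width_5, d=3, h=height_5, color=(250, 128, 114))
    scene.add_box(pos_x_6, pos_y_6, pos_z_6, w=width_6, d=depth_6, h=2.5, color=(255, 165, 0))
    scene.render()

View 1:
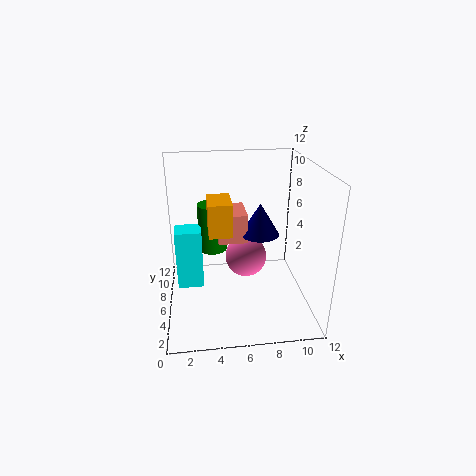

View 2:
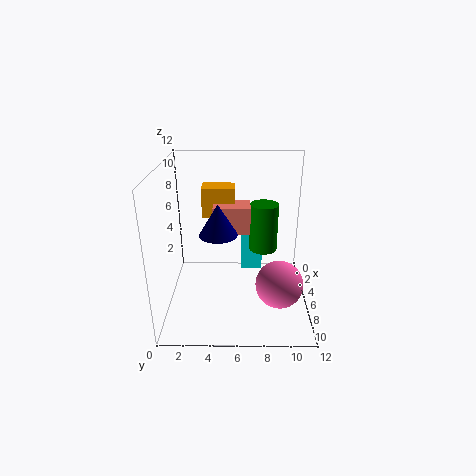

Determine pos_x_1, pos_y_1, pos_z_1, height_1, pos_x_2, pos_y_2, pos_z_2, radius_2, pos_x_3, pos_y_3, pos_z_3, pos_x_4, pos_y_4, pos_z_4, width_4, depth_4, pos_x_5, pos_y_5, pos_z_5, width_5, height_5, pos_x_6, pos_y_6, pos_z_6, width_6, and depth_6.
pos_x_1 = 7.5
pos_y_1 = 4.5
pos_z_1 = 7
height_1 = 2.5
pos_x_2 = 4
pos_y_2 = 8.25
pos_z_2 = 4
radius_2 = 1.25
pos_x_3 = 7.25
pos_y_3 = 9.5
pos_z_3 = 2.25
pos_x_4 = 0.75
pos_y_4 = 6.25
pos_z_4 = 1.25
width_4 = 2.25
depth_4 = 2
pos_x_5 = 4.25
pos_y_5 = 4
pos_z_5 = 6.5
width_5 = 2.25
height_5 = 2.25
pos_x_6 = 3.5
pos_y_6 = 3
pos_z_6 = 7.5
width_6 = 1.75
depth_6 = 2.75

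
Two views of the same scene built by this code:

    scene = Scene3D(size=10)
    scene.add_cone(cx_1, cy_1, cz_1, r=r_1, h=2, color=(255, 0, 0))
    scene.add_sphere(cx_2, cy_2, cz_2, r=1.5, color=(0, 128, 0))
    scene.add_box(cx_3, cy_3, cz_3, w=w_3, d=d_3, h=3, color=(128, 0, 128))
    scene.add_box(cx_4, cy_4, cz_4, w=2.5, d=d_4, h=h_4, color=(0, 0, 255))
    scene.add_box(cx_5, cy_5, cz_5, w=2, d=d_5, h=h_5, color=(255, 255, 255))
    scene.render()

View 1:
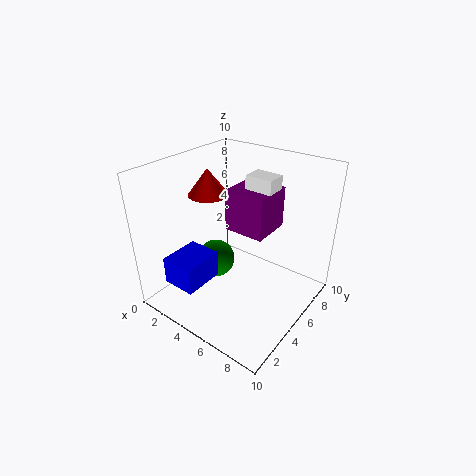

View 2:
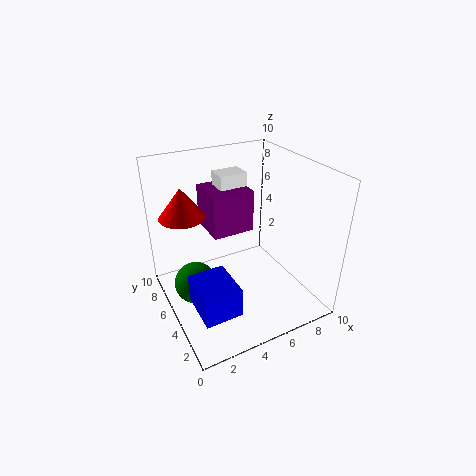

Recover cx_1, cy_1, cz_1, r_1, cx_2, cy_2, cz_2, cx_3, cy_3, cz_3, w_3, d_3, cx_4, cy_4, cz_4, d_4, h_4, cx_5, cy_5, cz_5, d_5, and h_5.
cx_1 = 1.5
cy_1 = 6
cz_1 = 7
r_1 = 1.5
cx_2 = 2
cy_2 = 6
cz_2 = 1.5
cx_3 = 3.5
cy_3 = 5.5
cz_3 = 5
w_3 = 3
d_3 = 3
cx_4 = 1
cy_4 = 1.5
cz_4 = 1.5
d_4 = 3
h_4 = 2
cx_5 = 4.5
cy_5 = 6.5
cz_5 = 7
d_5 = 1.5
h_5 = 2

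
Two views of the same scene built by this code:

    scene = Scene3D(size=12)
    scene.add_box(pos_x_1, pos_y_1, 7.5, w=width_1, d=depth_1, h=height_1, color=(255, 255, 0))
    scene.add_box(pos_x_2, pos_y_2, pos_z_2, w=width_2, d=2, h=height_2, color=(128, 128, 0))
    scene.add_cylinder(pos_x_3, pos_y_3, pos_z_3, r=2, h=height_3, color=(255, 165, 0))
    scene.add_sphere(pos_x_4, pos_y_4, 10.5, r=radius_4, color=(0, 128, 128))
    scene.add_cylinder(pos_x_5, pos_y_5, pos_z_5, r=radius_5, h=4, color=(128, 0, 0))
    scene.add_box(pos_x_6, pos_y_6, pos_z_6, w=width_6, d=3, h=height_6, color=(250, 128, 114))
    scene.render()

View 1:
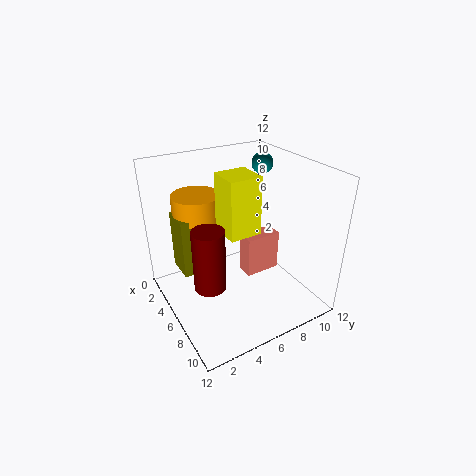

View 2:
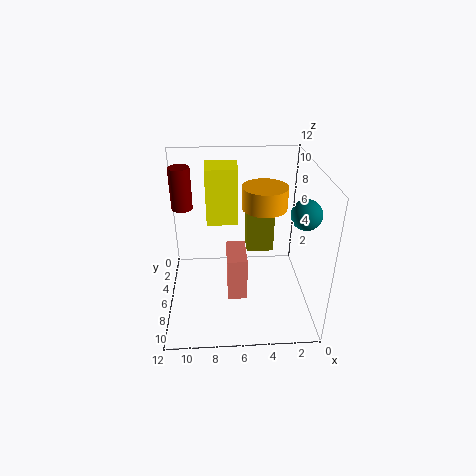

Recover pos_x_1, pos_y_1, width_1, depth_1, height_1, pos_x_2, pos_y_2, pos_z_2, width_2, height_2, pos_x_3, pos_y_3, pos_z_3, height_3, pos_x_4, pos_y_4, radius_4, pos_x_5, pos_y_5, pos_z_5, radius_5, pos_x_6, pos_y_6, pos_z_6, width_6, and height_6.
pos_x_1 = 6
pos_y_1 = 4
width_1 = 2.5
depth_1 = 2.5
height_1 = 4.5
pos_x_2 = 2.5
pos_y_2 = 1.5
pos_z_2 = 3
width_2 = 2.5
height_2 = 5
pos_x_3 = 3.5
pos_y_3 = 3.5
pos_z_3 = 7.5
height_3 = 2
pos_x_4 = 2
pos_y_4 = 11
radius_4 = 1
pos_x_5 = 11
pos_y_5 = 1
pos_z_5 = 6.5
radius_5 = 1
pos_x_6 = 5.5
pos_y_6 = 6.5
pos_z_6 = 2.5
width_6 = 1.5
height_6 = 3.5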